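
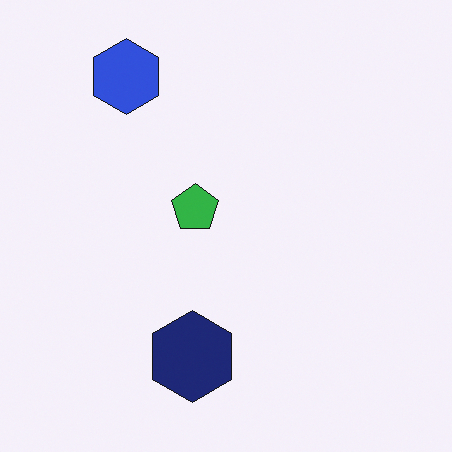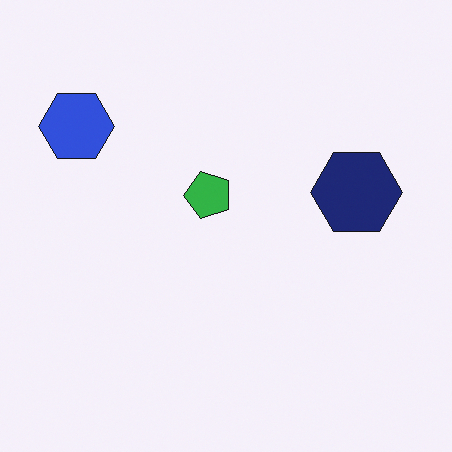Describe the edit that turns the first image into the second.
The second image is the first transposed (reflected across the top-left ↔ bottom-right diagonal).

Shapes have swapped their row and column positions — what was in the top-right is now in the bottom-left — a diagonal reflection.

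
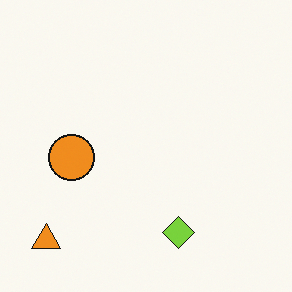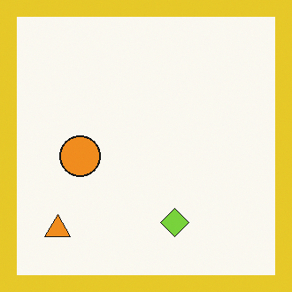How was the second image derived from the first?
It was framed with a yellow border.

A solid yellow frame runs around the edge of the second image, with the content slightly shrunk inside it.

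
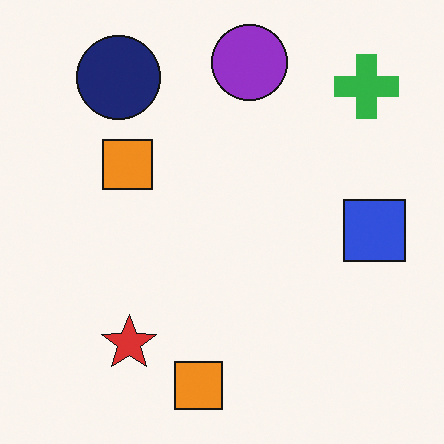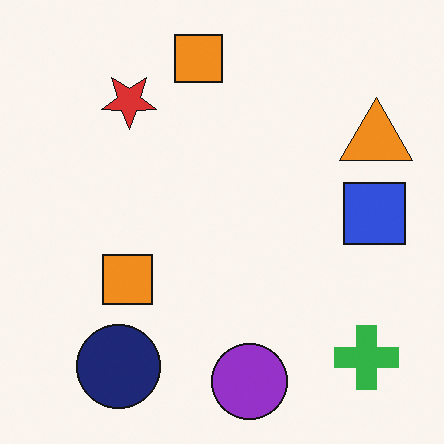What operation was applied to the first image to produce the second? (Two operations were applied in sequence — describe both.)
This is the original image flipped vertically (top ↔ bottom), then overlaid with an additional orange triangle.

The purple circle is in the top of the first image and the bottom of the second — shapes on opposite sides of the horizontal midline have swapped in a mirror flip. An orange triangle appears in the second image that is absent from the first.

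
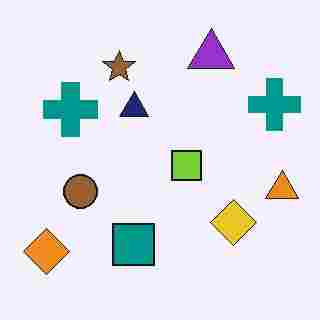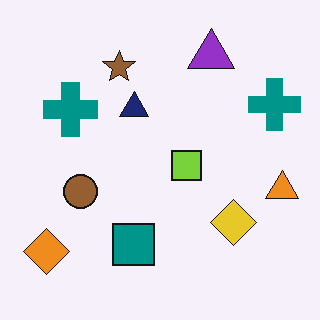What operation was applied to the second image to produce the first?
This is the original image degraded with heavy JPEG compression.

Blocky 8×8 compression artifacts appear around shape edges and the flat background shows ringing — characteristic JPEG degradation.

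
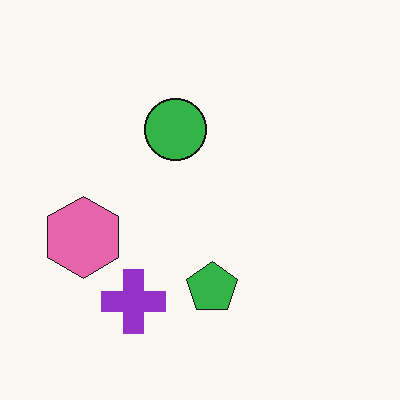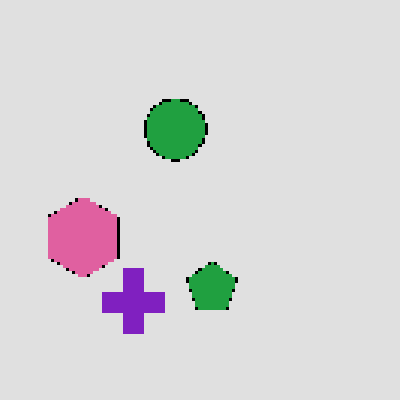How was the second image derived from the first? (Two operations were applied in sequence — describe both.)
The image was posterized to a reduced palette, then mildly pixelated.

Each flat color has snapped to a coarser quantized level — most visibly, the near-white background has dropped to a flat grey. Shapes are reduced to large square blocks; fine edges and outlines are lost — a downscale-then-upscale (mosaic) effect.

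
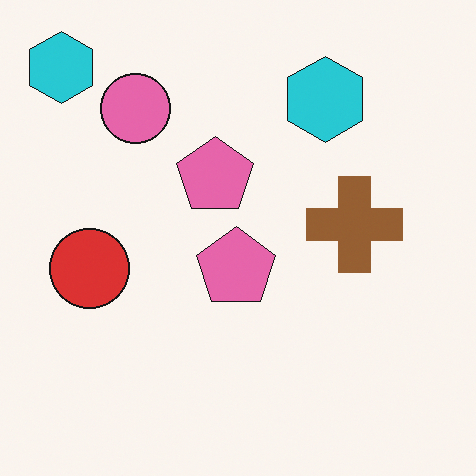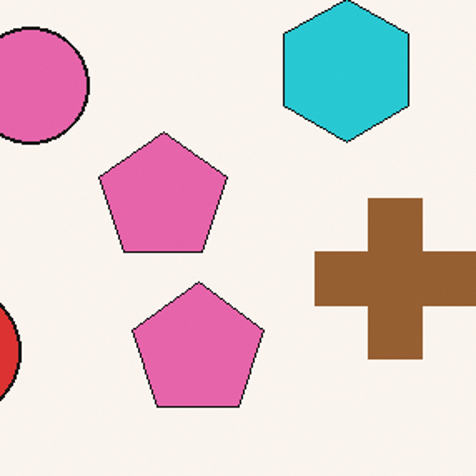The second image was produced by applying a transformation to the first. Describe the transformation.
Cropped tightly and scaled back up.

The visible shapes are larger and the field of view is narrower; shapes near the original edges may be partly or wholly outside the frame — a crop-and-rescale.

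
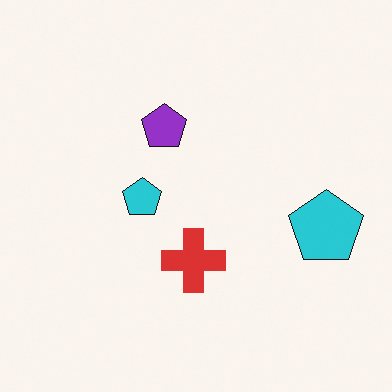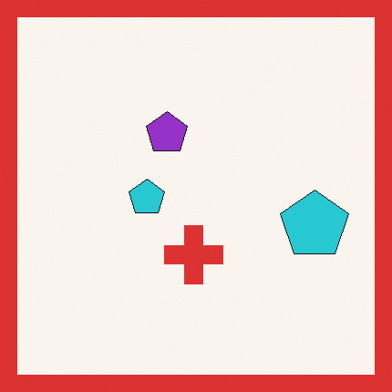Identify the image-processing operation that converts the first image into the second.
Framed with a red border.

A solid red frame runs around the edge of the second image, with the content slightly shrunk inside it.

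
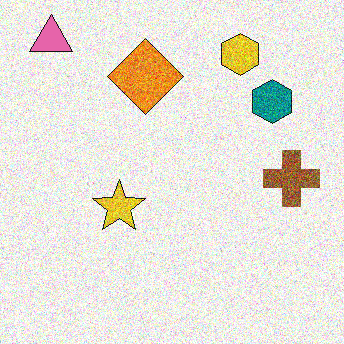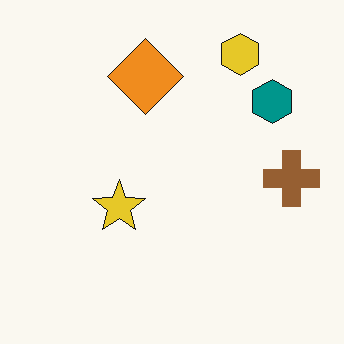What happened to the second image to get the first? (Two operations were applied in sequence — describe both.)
This is the original image degraded with heavy additive noise, then overlaid with an additional pink triangle.

Random speckle covers the whole image, including the flat background. A pink triangle appears in the first image that is absent from the second.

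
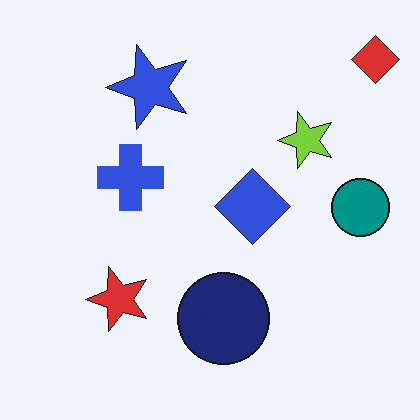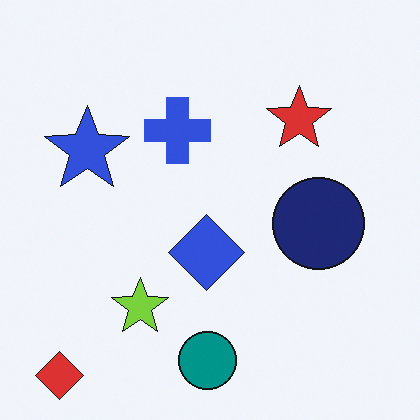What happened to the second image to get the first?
The image was transposed (reflected across the top-left ↔ bottom-right diagonal).

Shapes have swapped their row and column positions — what was in the top-right is now in the bottom-left — a diagonal reflection.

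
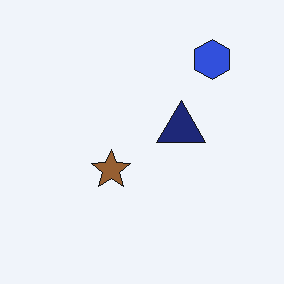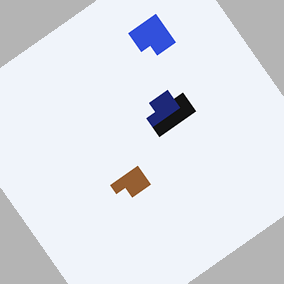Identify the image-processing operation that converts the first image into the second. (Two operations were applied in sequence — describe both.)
It was coarsely pixelated, then rotated counter-clockwise by a large amount — several tens of degrees.

Shapes are reduced to large square blocks; fine edges and outlines are lost — a downscale-then-upscale (mosaic) effect. Every shape is tilted by the same angle and the image corners show triangular fill wedges — a whole-image rotation by a non-right angle.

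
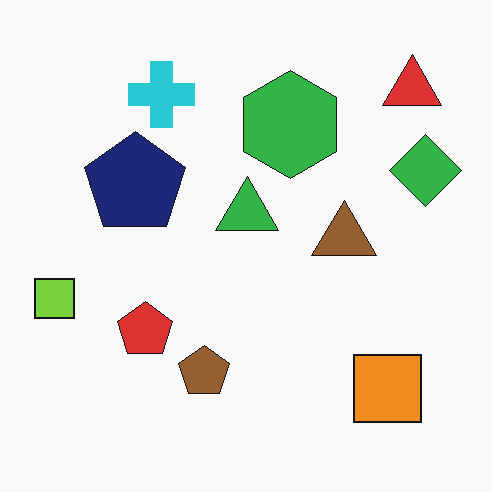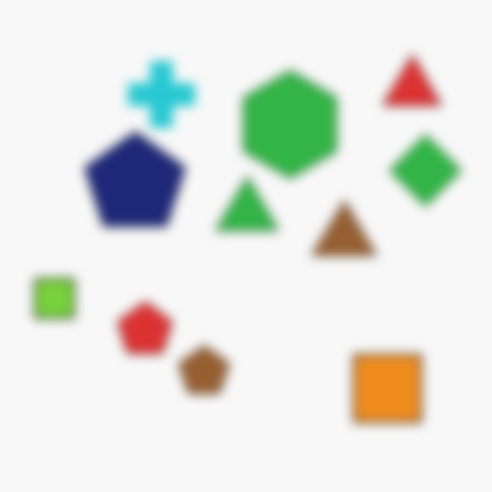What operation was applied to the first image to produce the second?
The transformation is: strongly gaussian-blurred.

Shape edges and outlines are uniformly softened across the whole image.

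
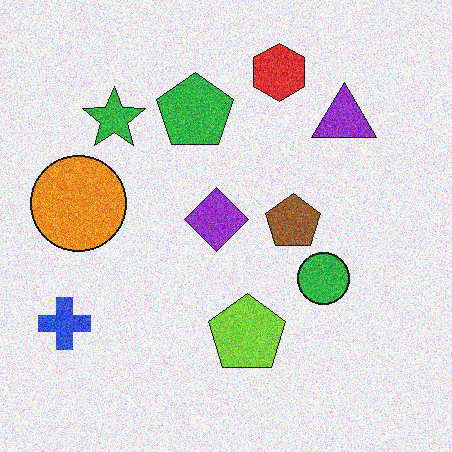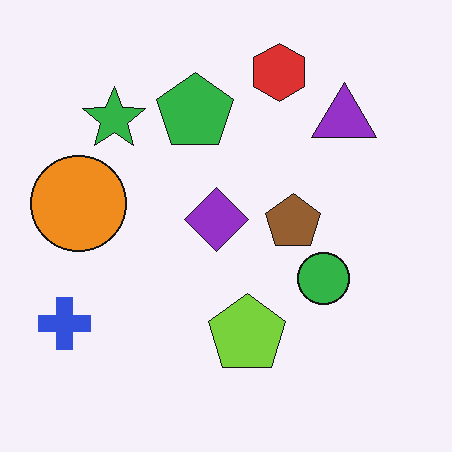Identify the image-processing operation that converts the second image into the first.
The transformation is: degraded with heavy additive noise.

Random speckle covers the whole image, including the flat background.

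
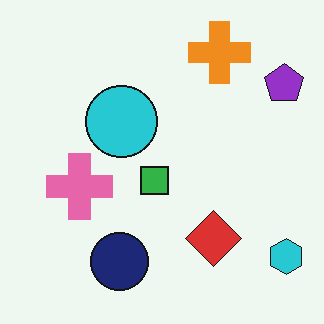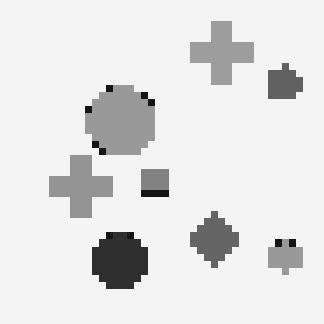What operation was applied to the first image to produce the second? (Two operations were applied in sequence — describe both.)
The image was converted to grayscale, then pixelated into visible square blocks.

All color is removed — every shape is now a shade of grey. Shapes are reduced to large square blocks; fine edges and outlines are lost — a downscale-then-upscale (mosaic) effect.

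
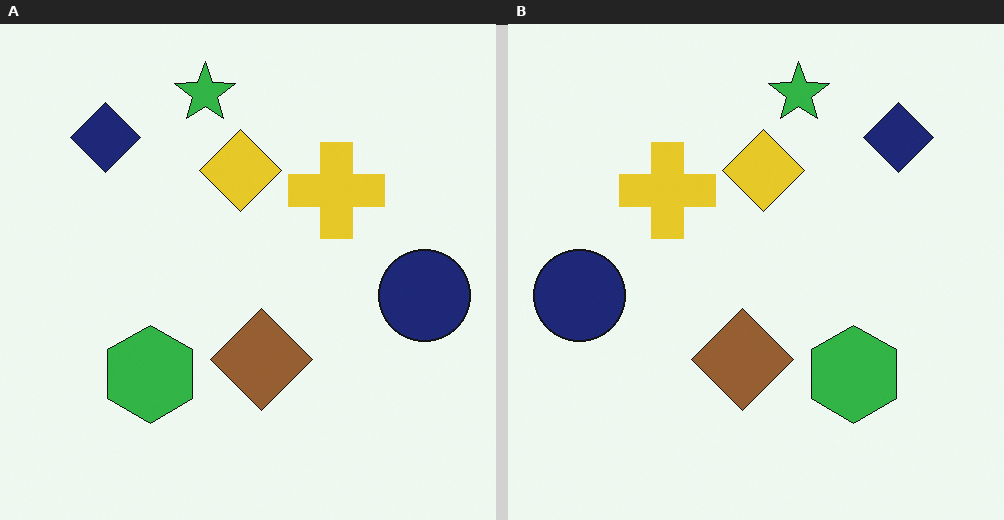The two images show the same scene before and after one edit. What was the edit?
The right (B) image is the left (A) flipped horizontally (left ↔ right).

The navy circle is in the right of the left (A) image and the left of the right (B) — shapes on opposite sides of the vertical midline have swapped in a mirror flip.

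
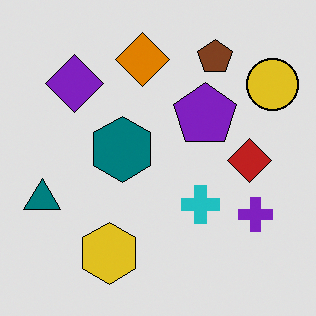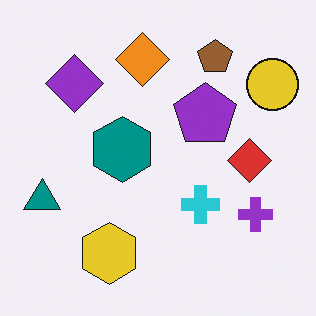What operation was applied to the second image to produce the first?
This is the original image posterized to a reduced palette.

Each flat color has snapped to a coarser quantized level — most visibly, the near-white background has dropped to a flat grey.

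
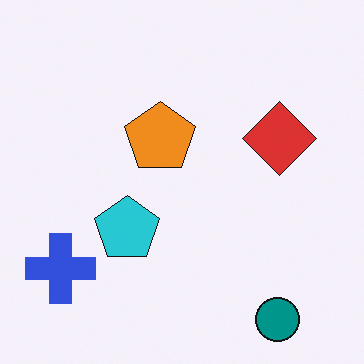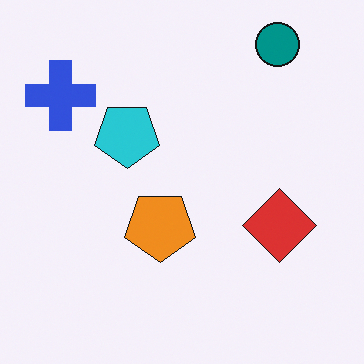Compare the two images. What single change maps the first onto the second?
The image was flipped vertically (top ↔ bottom).

The teal circle is in the bottom-right of the first image and the top-right of the second — shapes on opposite sides of the horizontal midline have swapped in a mirror flip.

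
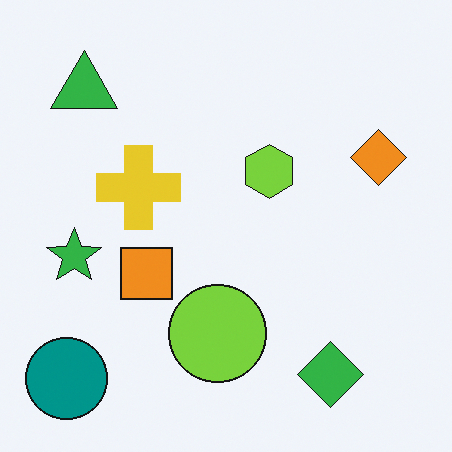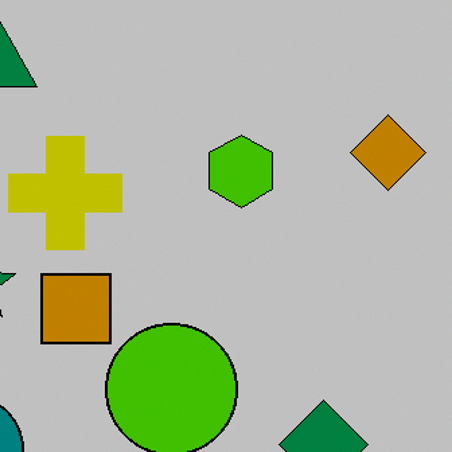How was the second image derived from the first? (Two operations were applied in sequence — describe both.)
The second image is the first heavily posterized to just a handful of flat colors, then cropped to a modestly smaller region and rescaled.

Each flat color has snapped to a coarser quantized level — most visibly, the near-white background has dropped to a flat grey. The visible shapes are larger and the field of view is narrower; shapes near the original edges may be partly or wholly outside the frame — a crop-and-rescale.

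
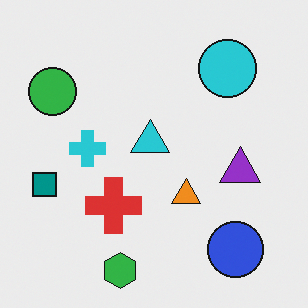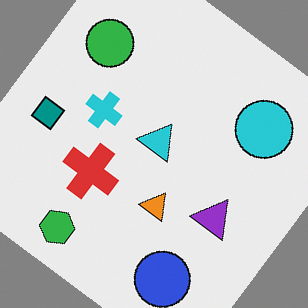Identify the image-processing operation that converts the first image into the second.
Rotated clockwise by a large amount — several tens of degrees.

Every shape is tilted by the same angle and the image corners show triangular fill wedges — a whole-image rotation by a non-right angle.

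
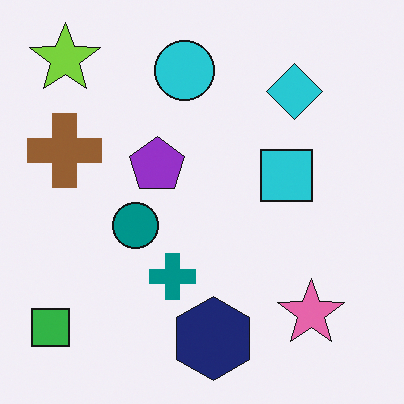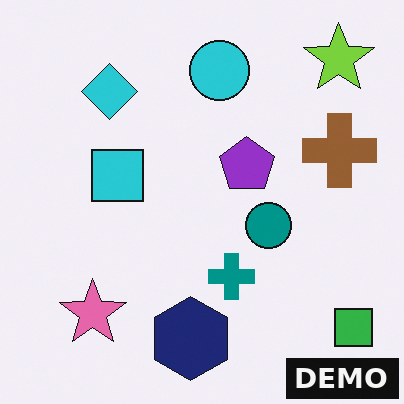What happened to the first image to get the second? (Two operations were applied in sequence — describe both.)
The second image is the first flipped horizontally (left ↔ right), then watermarked with the text "DEMO" in the lower-right corner.

The green square is in the bottom-left of the first image and the bottom-right of the second — shapes on opposite sides of the vertical midline have swapped in a mirror flip. A dark label reading "DEMO" appears in the lower-right corner.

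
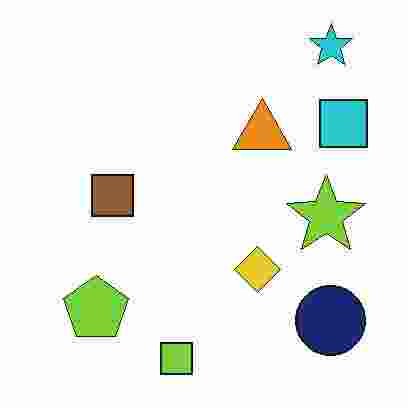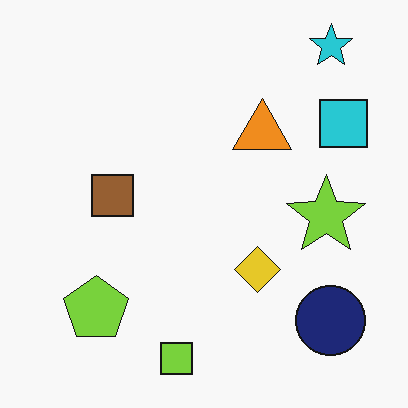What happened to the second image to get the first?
The image was heavily JPEG-compressed with obvious blocking artifacts.

Blocky 8×8 compression artifacts appear around shape edges and the flat background shows ringing — characteristic JPEG degradation.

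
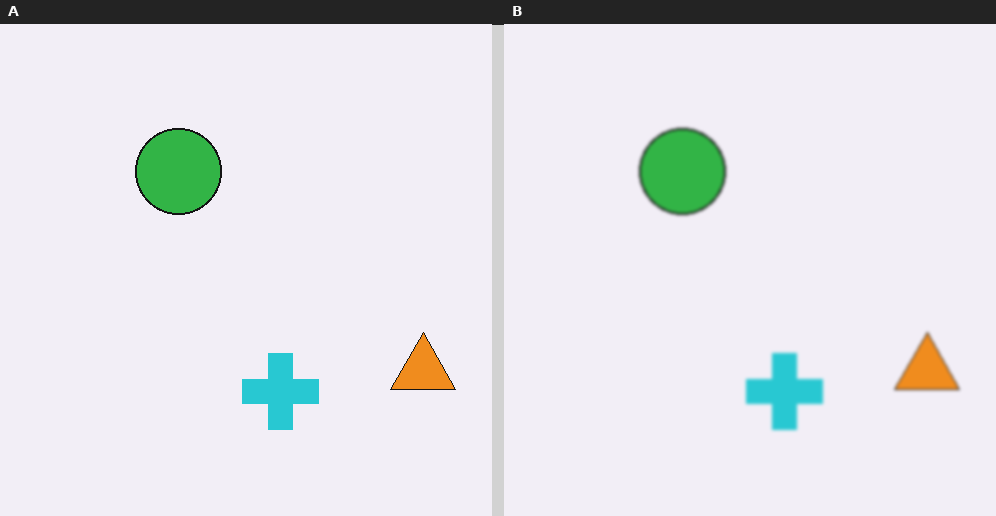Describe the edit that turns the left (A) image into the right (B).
The image was given a subtle gaussian blur.

Shape edges and outlines are uniformly softened across the whole image.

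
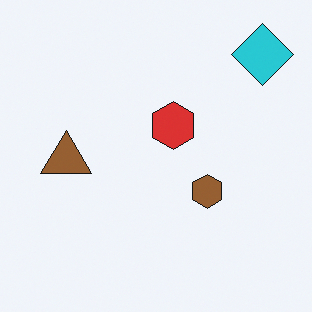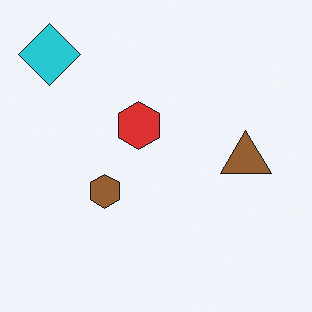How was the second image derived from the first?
It was flipped horizontally (left ↔ right).

The cyan diamond is in the top-right of the first image and the top-left of the second — shapes on opposite sides of the vertical midline have swapped in a mirror flip.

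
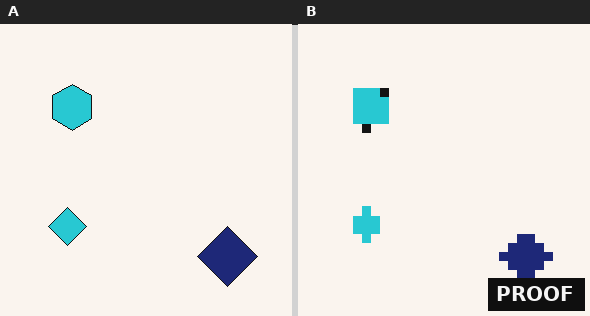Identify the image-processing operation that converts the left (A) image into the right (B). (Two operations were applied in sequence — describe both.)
The transformation is: coarsely pixelated, then watermarked with the text "PROOF" in the lower-right corner.

Shapes are reduced to large square blocks; fine edges and outlines are lost — a downscale-then-upscale (mosaic) effect. A dark label reading "PROOF" appears in the lower-right corner.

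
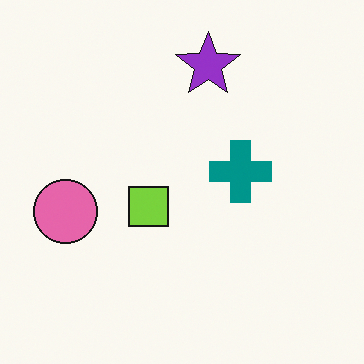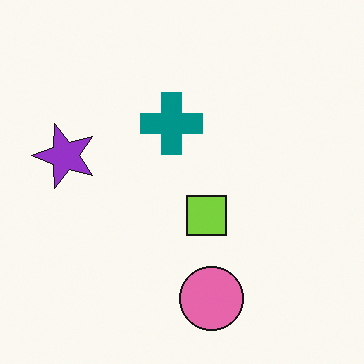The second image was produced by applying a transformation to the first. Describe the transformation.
This is the original image rotated 90° counter-clockwise.

The pink circle sits in the left of the first image and the bottom of the second — consistent with a whole-image 90° counter-clockwise rotation.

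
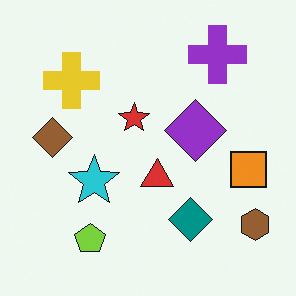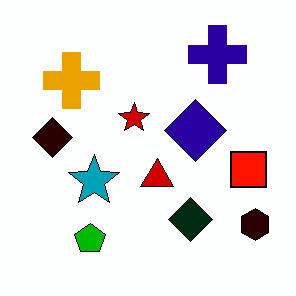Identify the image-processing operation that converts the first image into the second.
The image was given much higher contrast.

Tones are pushed away from mid-grey across the whole image — a global contrast change.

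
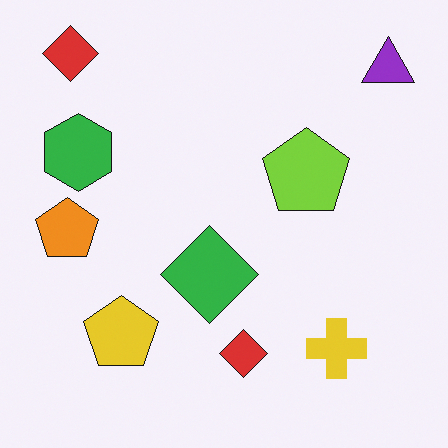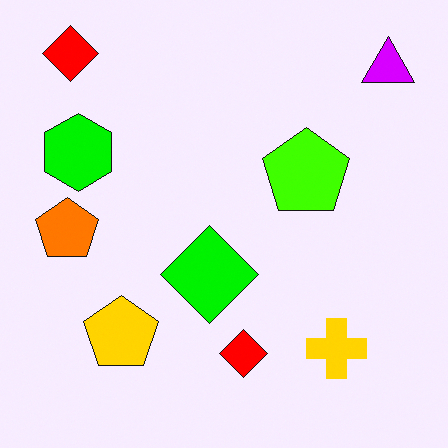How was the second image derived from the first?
This is the original image heavily oversaturated.

All colors are more vivid — a global saturation change.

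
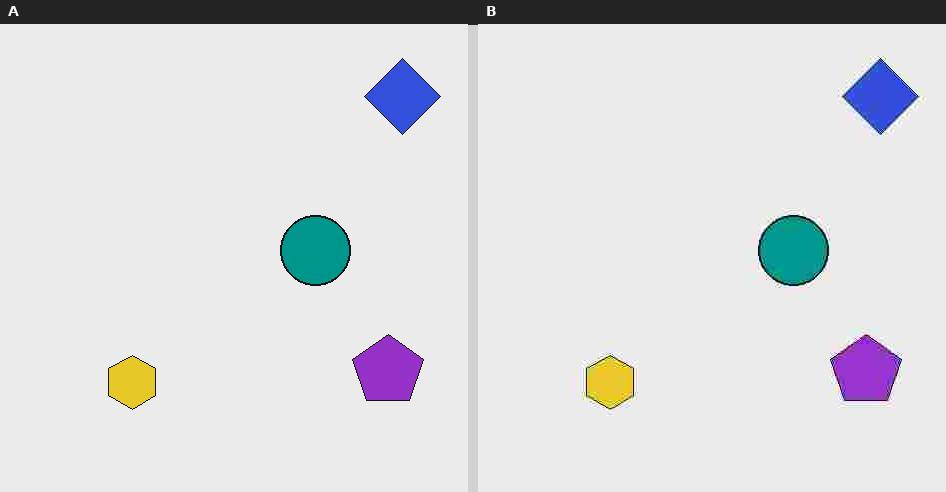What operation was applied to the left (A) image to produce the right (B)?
The right (B) image is the left (A) heavily JPEG-compressed with obvious blocking artifacts.

Blocky 8×8 compression artifacts appear around shape edges and the flat background shows ringing — characteristic JPEG degradation.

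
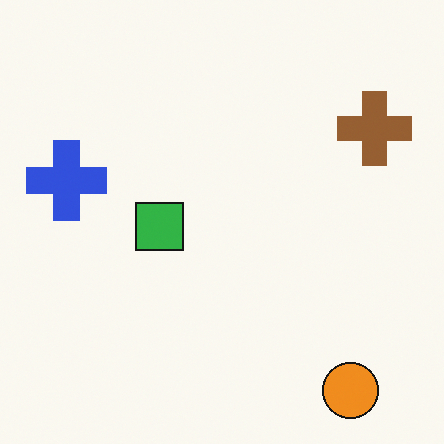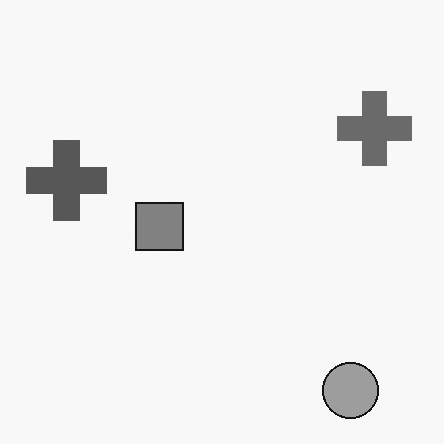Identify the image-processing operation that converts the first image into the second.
It was converted to grayscale.

All color is removed — every shape is now a shade of grey.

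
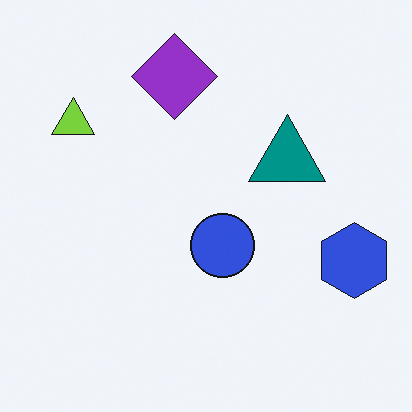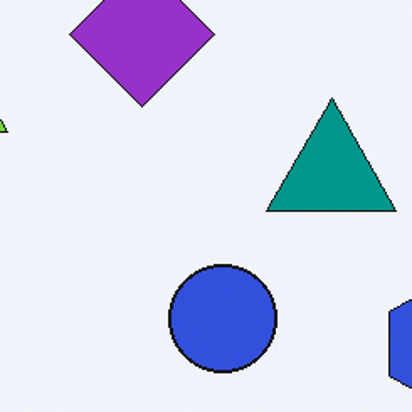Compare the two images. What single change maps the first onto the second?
This is the original image cropped to a noticeably smaller region and rescaled.

The visible shapes are larger and the field of view is narrower; shapes near the original edges may be partly or wholly outside the frame — a crop-and-rescale.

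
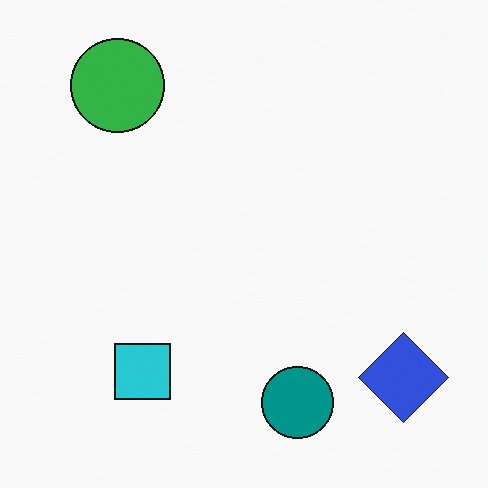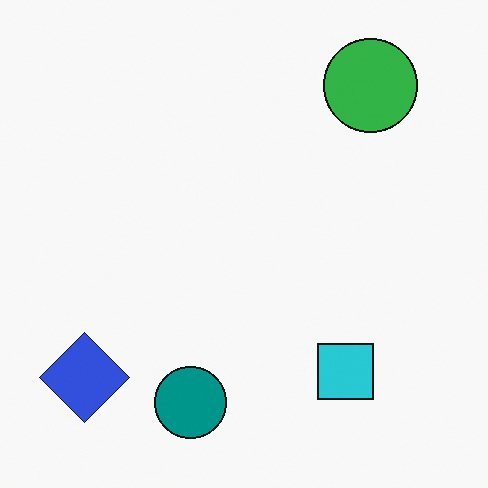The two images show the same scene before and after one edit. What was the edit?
The second image is the first flipped horizontally (left ↔ right).

The blue diamond is in the bottom-right of the first image and the bottom-left of the second — shapes on opposite sides of the vertical midline have swapped in a mirror flip.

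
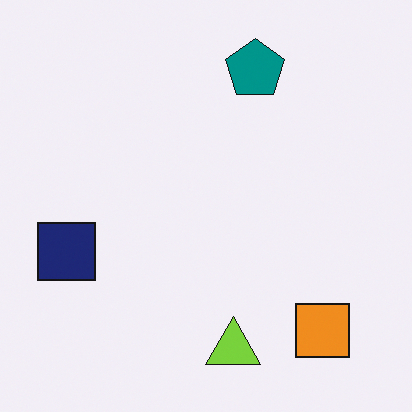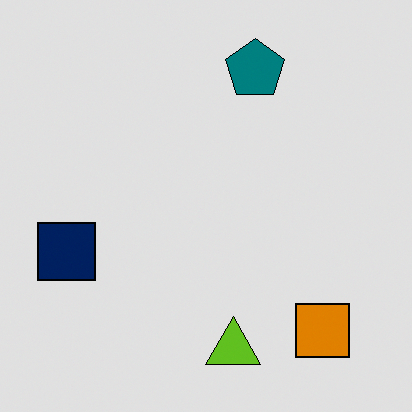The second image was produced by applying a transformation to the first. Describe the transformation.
This is the original image moderately posterized.

Each flat color has snapped to a coarser quantized level — most visibly, the near-white background has dropped to a flat grey.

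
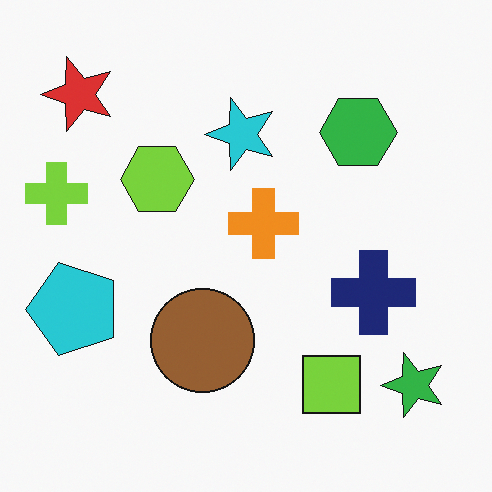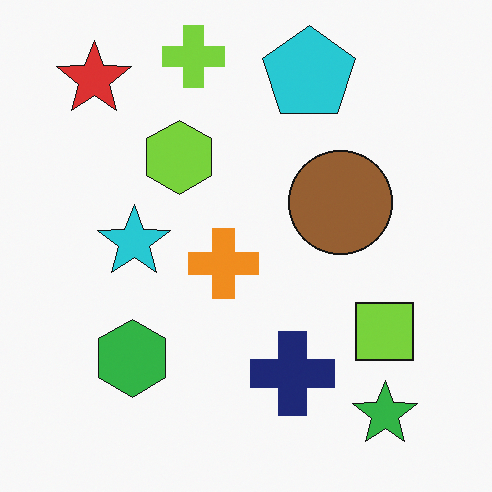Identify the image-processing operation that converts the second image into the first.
The image was transposed (reflected across the top-left ↔ bottom-right diagonal).

Shapes have swapped their row and column positions — what was in the top-right is now in the bottom-left — a diagonal reflection.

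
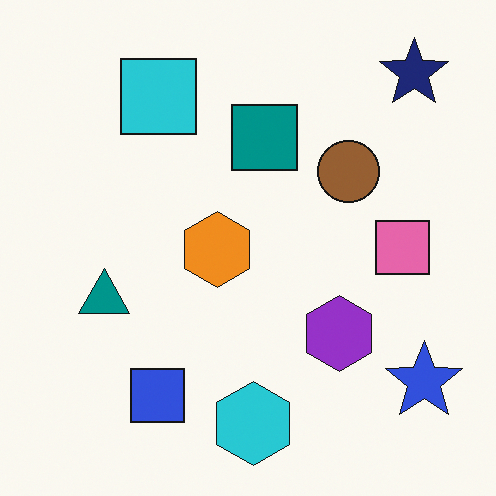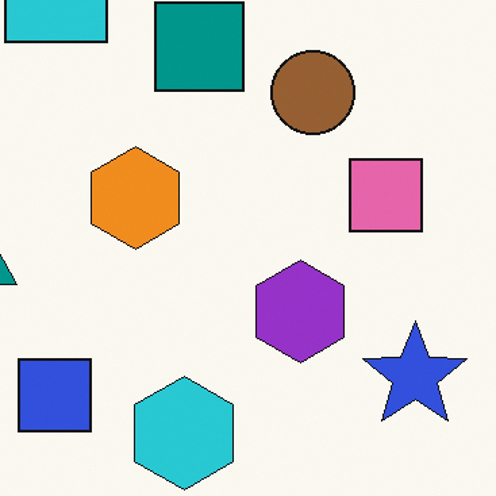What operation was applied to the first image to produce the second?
Cropped slightly and scaled back up.

The visible shapes are larger and the field of view is narrower; shapes near the original edges may be partly or wholly outside the frame — a crop-and-rescale.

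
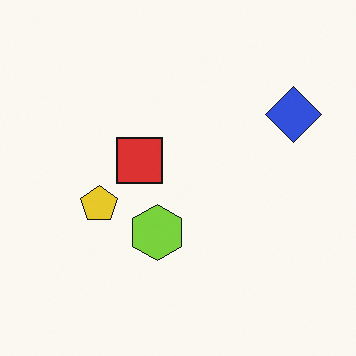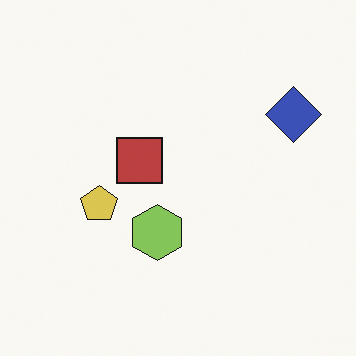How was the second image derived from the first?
The image was slightly desaturated.

All colors are more muted and greyish — a global saturation change.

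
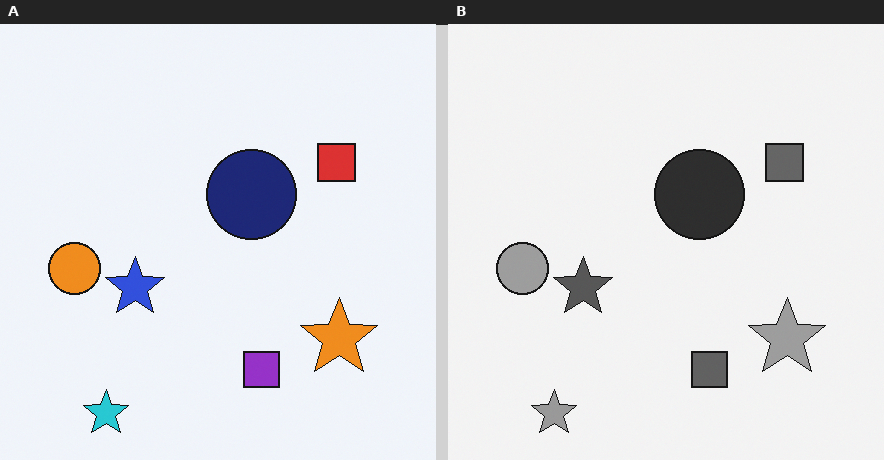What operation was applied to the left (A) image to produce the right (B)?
This is the original image converted to grayscale.

All color is removed — every shape is now a shade of grey.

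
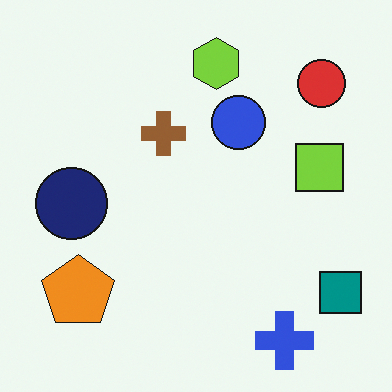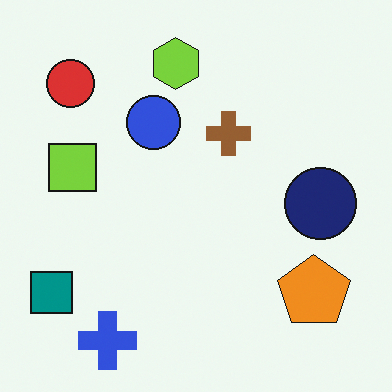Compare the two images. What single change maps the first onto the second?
It was flipped horizontally (left ↔ right).

The teal square is in the bottom-right of the first image and the bottom-left of the second — shapes on opposite sides of the vertical midline have swapped in a mirror flip.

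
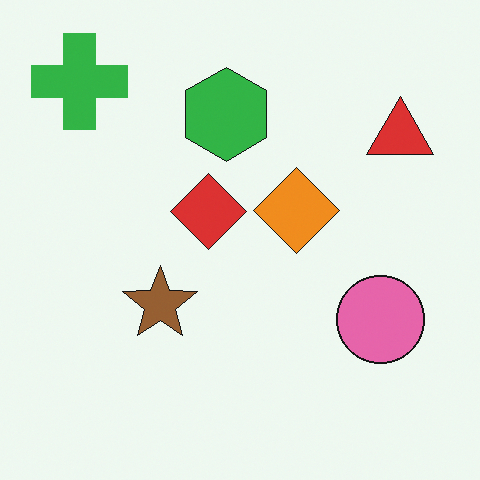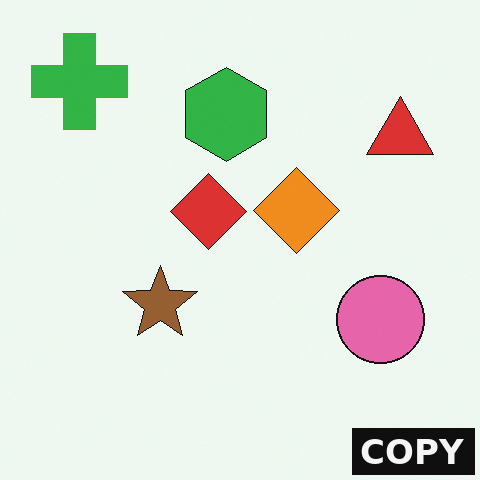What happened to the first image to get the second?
Watermarked with the text "COPY" in the lower-right corner.

A dark label reading "COPY" appears in the lower-right corner.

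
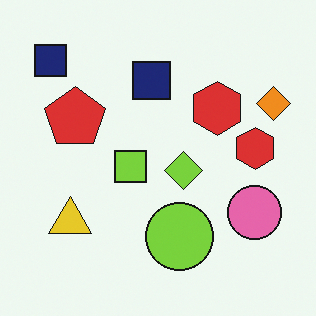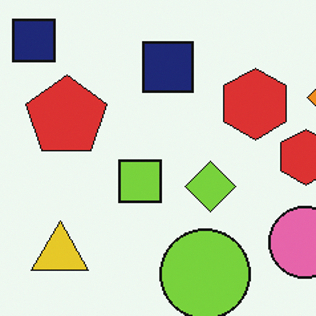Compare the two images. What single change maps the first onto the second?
Cropped slightly and scaled back up.

The visible shapes are larger and the field of view is narrower; shapes near the original edges may be partly or wholly outside the frame — a crop-and-rescale.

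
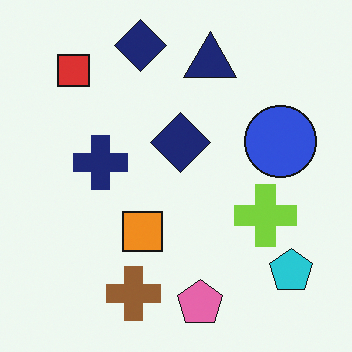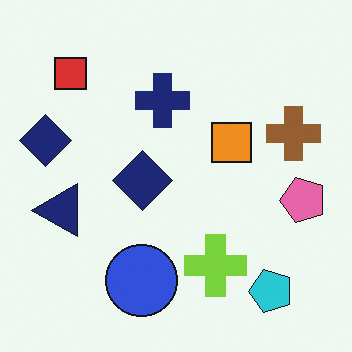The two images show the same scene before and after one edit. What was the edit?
The second image is the first transposed (reflected across the top-left ↔ bottom-right diagonal).

Shapes have swapped their row and column positions — what was in the top-right is now in the bottom-left — a diagonal reflection.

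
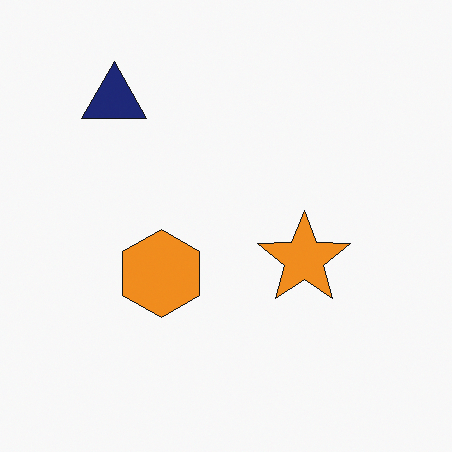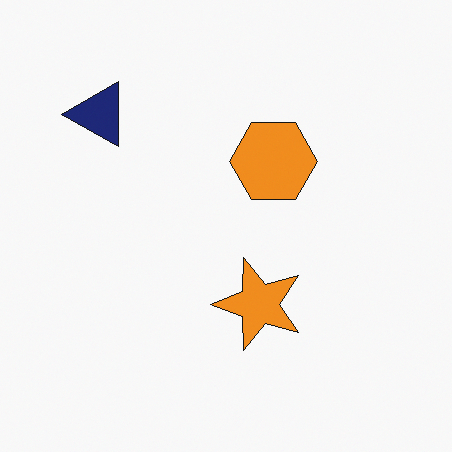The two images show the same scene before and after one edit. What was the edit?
This is the original image transposed (reflected across the top-left ↔ bottom-right diagonal).

Shapes have swapped their row and column positions — what was in the top-right is now in the bottom-left — a diagonal reflection.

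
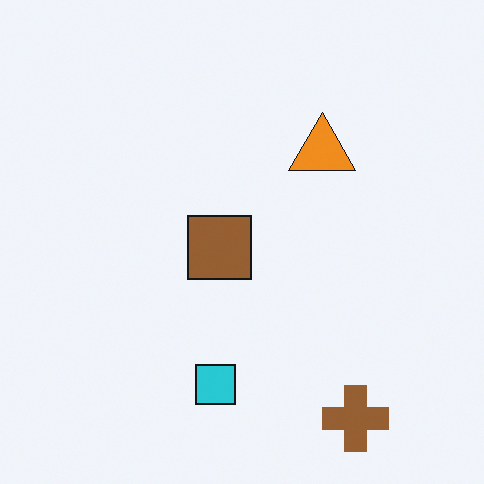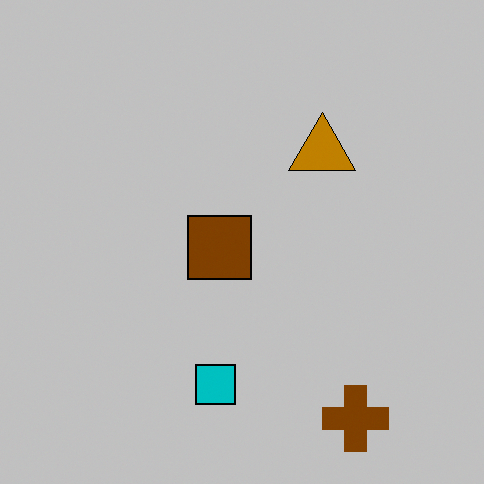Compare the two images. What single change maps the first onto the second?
The transformation is: heavily posterized to just a handful of flat colors.

Each flat color has snapped to a coarser quantized level — most visibly, the near-white background has dropped to a flat grey.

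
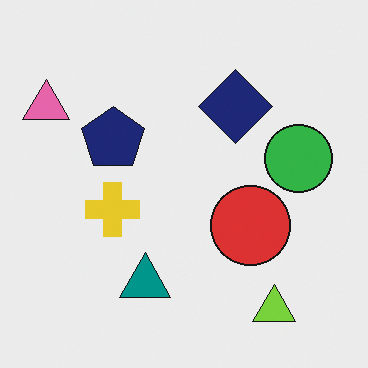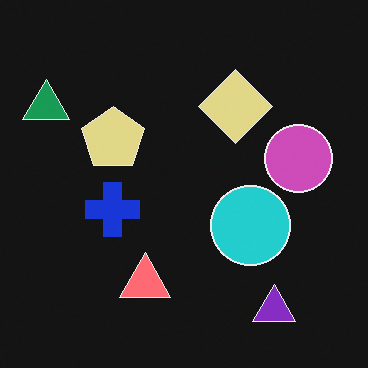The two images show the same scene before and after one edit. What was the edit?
Color-inverted (negative).

The light background has become dark and every shape's color is its complement — a photographic negative.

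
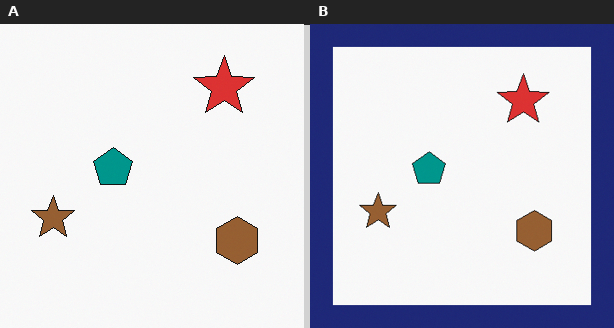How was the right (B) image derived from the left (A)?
The image was framed with a navy border.

A solid navy frame runs around the edge of the right (B) image, with the content slightly shrunk inside it.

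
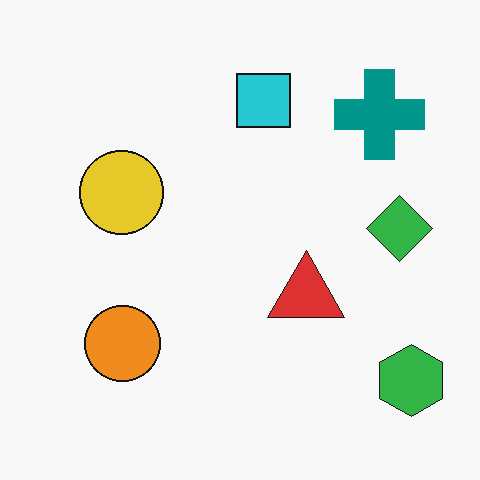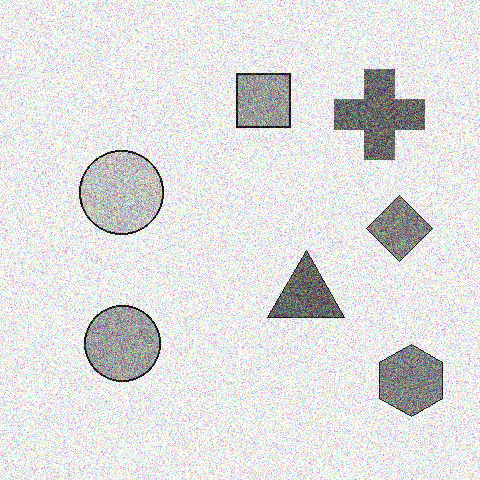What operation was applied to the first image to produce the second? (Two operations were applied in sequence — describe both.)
The image was converted to grayscale, then degraded with a thick layer of grain.

All color is removed — every shape is now a shade of grey. Random speckle covers the whole image, including the flat background.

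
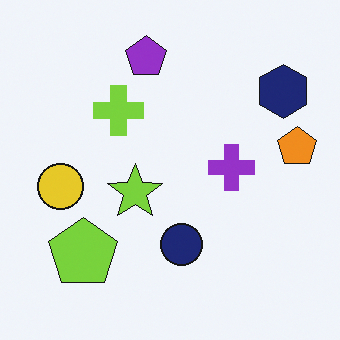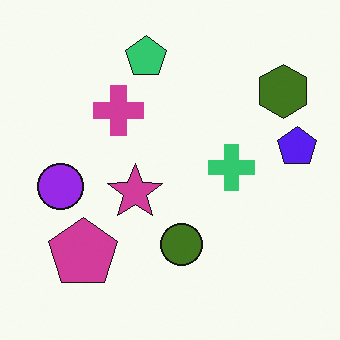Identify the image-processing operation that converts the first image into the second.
The second image is the first hue-shifted through roughly half the color wheel.

Every shape's color has rotated by the same amount around the hue wheel — a uniform hue shift.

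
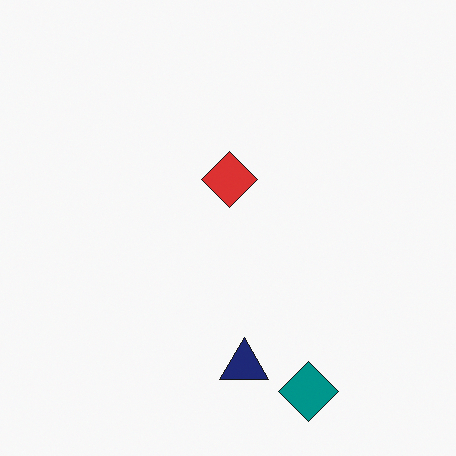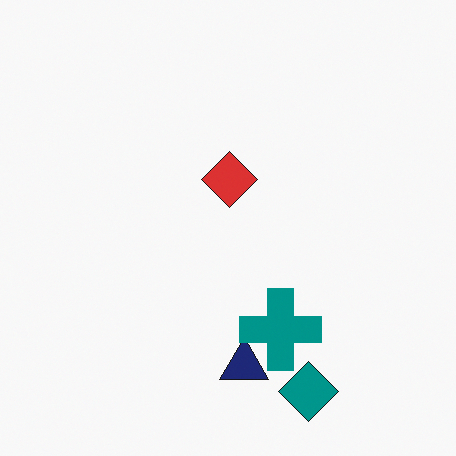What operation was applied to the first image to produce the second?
The second image is the first overlaid with an additional teal cross.

A teal cross appears in the second image that is absent from the first.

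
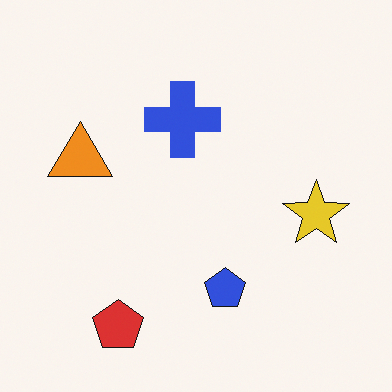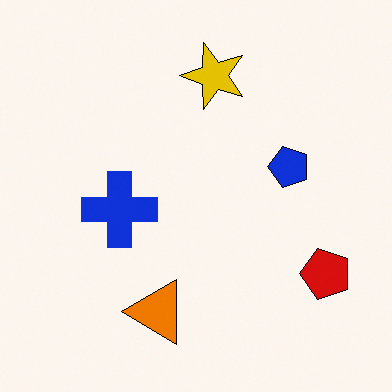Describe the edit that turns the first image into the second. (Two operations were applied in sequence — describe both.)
This is the original image rotated 90° counter-clockwise, then given slightly increased contrast.

The red pentagon sits in the bottom-left of the first image and the bottom-right of the second — consistent with a whole-image 90° counter-clockwise rotation. Tones are pushed away from mid-grey across the whole image — a global contrast change.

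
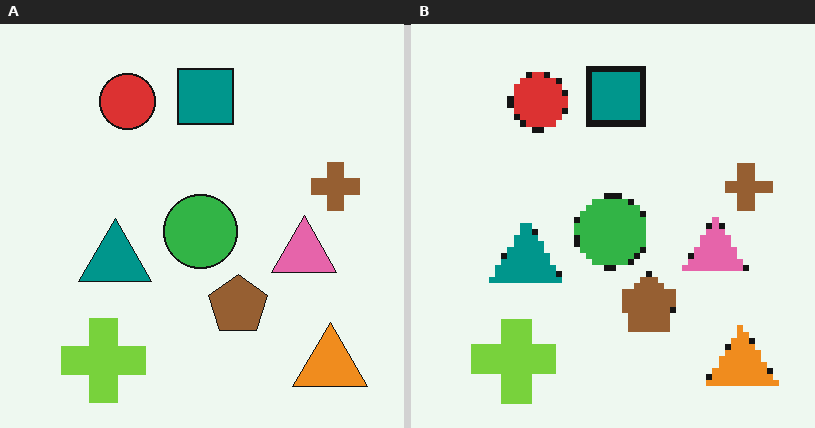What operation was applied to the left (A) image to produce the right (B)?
The image was pixelated into visible square blocks.

Shapes are reduced to large square blocks; fine edges and outlines are lost — a downscale-then-upscale (mosaic) effect.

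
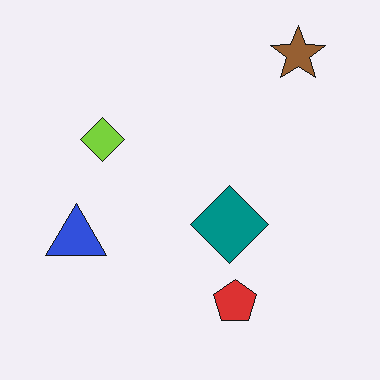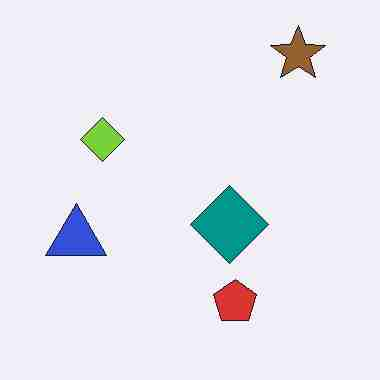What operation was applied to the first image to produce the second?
It was heavily JPEG-compressed with obvious blocking artifacts.

Blocky 8×8 compression artifacts appear around shape edges and the flat background shows ringing — characteristic JPEG degradation.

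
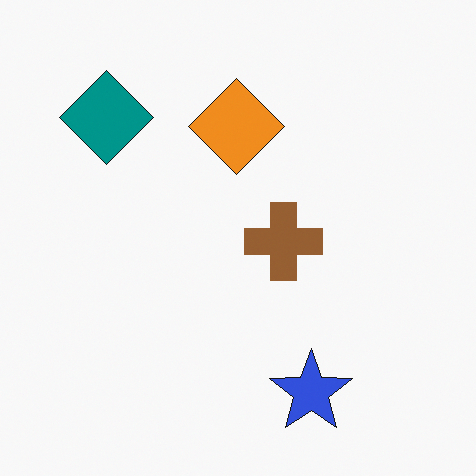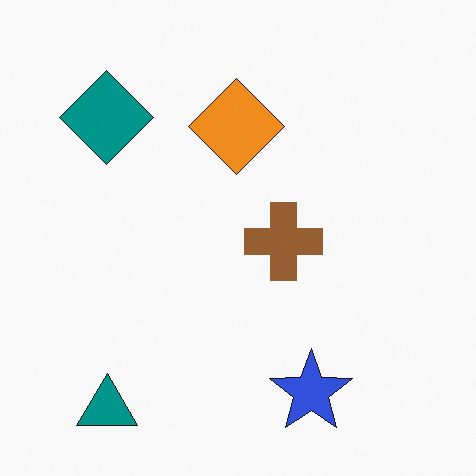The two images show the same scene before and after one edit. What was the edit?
This is the original image overlaid with an additional teal triangle.

A teal triangle appears in the second image that is absent from the first.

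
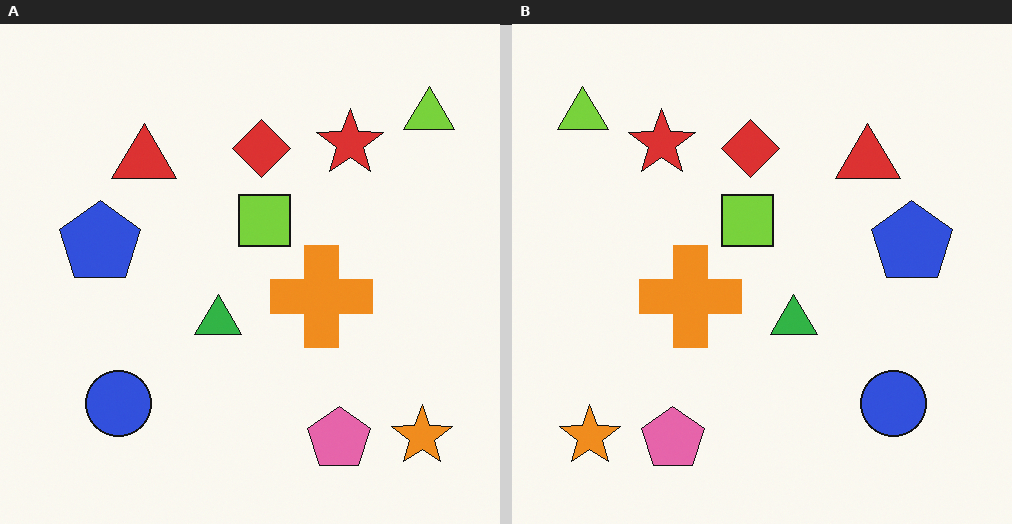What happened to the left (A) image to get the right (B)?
Flipped horizontally (left ↔ right).

The lime triangle is in the top-right of the left (A) image and the top-left of the right (B) — shapes on opposite sides of the vertical midline have swapped in a mirror flip.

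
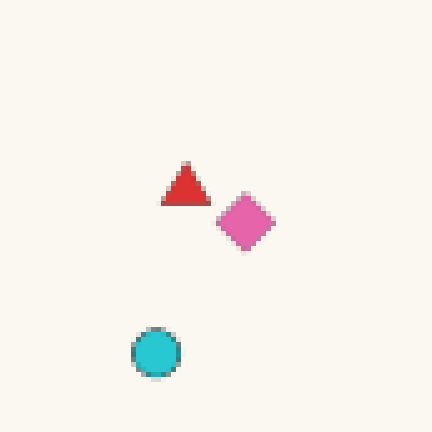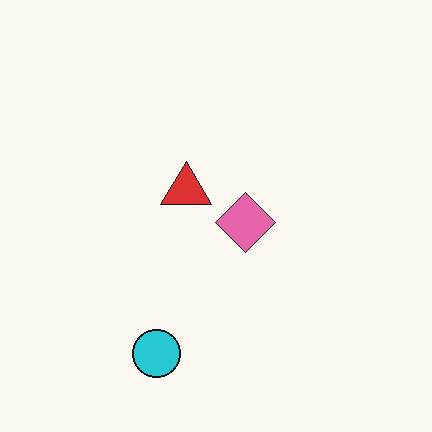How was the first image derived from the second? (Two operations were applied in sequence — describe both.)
The image was lightly blurred, then mildly pixelated.

Shape edges and outlines are uniformly softened across the whole image. Shapes are reduced to large square blocks; fine edges and outlines are lost — a downscale-then-upscale (mosaic) effect.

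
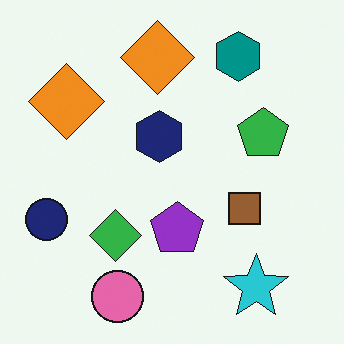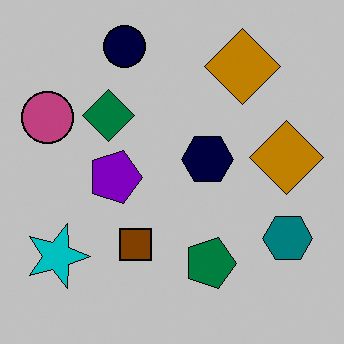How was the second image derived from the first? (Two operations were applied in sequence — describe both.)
The second image is the first rotated 90° clockwise, then heavily posterized to just a handful of flat colors.

The cyan star sits in the bottom-right of the first image and the bottom-left of the second — consistent with a whole-image 90° clockwise rotation. Each flat color has snapped to a coarser quantized level — most visibly, the near-white background has dropped to a flat grey.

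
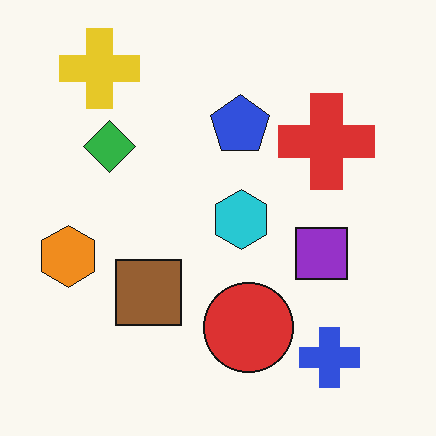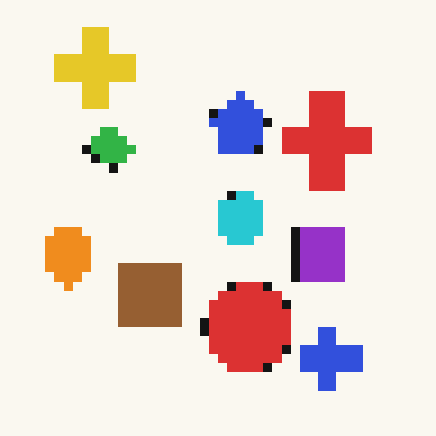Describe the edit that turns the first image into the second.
The second image is the first heavily pixelated into large blocks.

Shapes are reduced to large square blocks; fine edges and outlines are lost — a downscale-then-upscale (mosaic) effect.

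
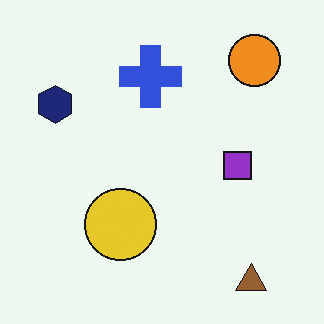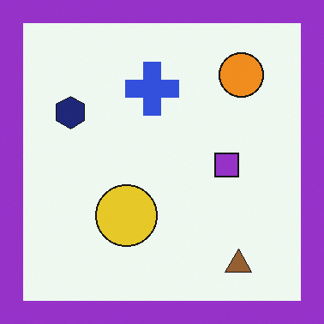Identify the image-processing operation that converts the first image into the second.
It was framed with a purple border.

A solid purple frame runs around the edge of the second image, with the content slightly shrunk inside it.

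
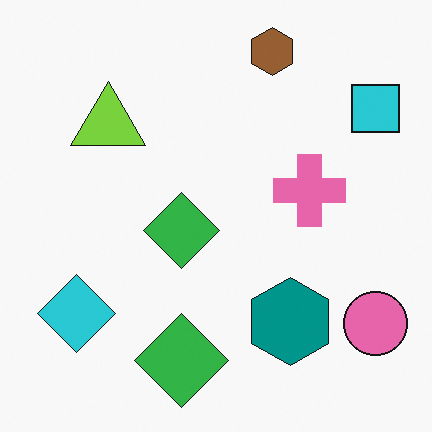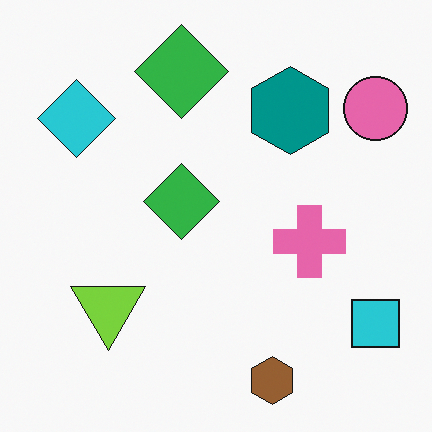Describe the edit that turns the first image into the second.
Flipped vertically (top ↔ bottom).

The brown hexagon is in the top of the first image and the bottom of the second — shapes on opposite sides of the horizontal midline have swapped in a mirror flip.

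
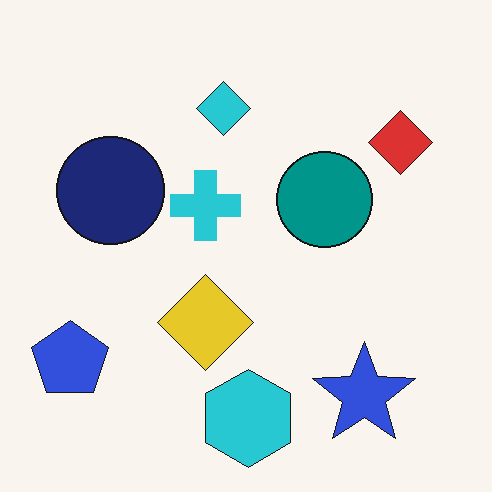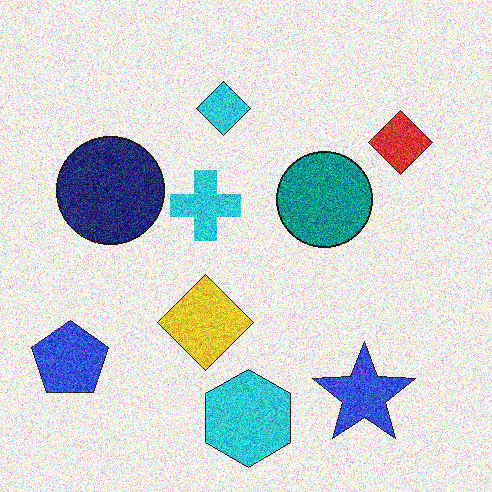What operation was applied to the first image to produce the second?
The image was degraded with a thick layer of grain.

Random speckle covers the whole image, including the flat background.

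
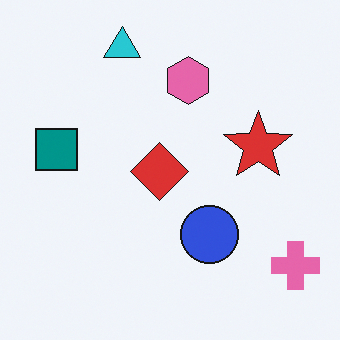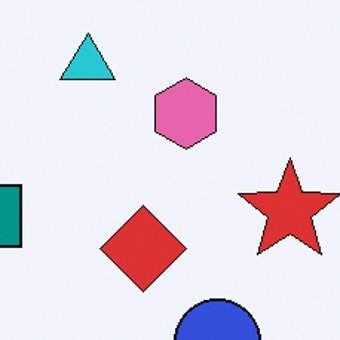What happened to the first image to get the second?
Cropped to a modestly smaller region and rescaled.

The visible shapes are larger and the field of view is narrower; shapes near the original edges may be partly or wholly outside the frame — a crop-and-rescale.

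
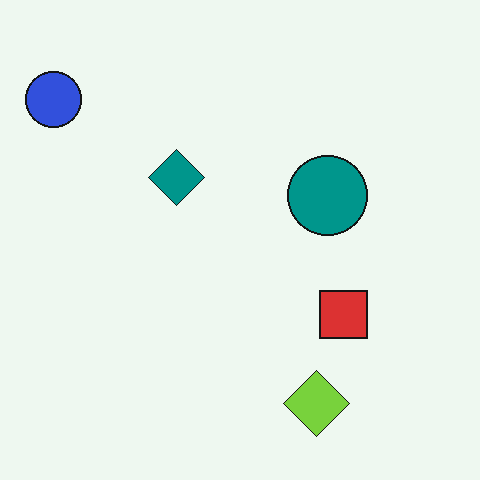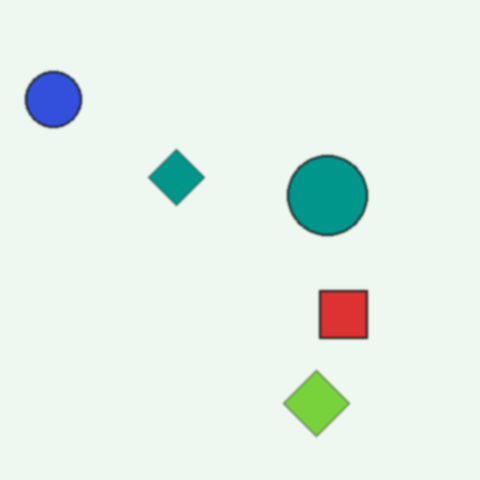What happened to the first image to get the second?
The transformation is: given a subtle gaussian blur.

Shape edges and outlines are uniformly softened across the whole image.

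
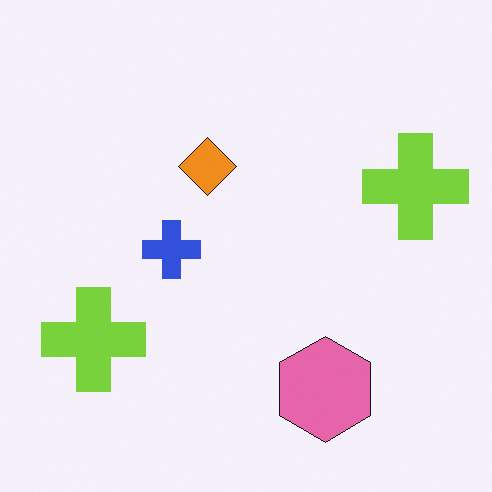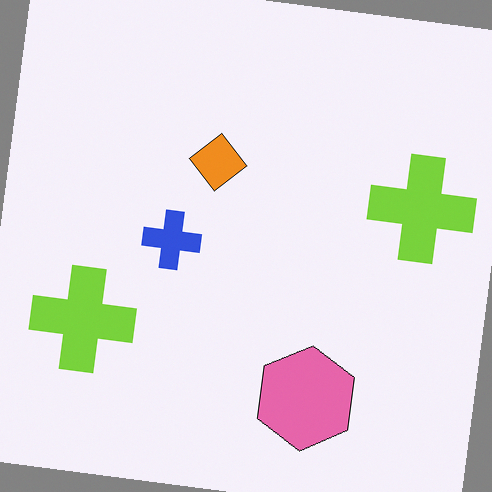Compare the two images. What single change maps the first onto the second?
The transformation is: rotated clockwise by a few degrees.

Every shape is tilted by the same angle and the image corners show triangular fill wedges — a whole-image rotation by a non-right angle.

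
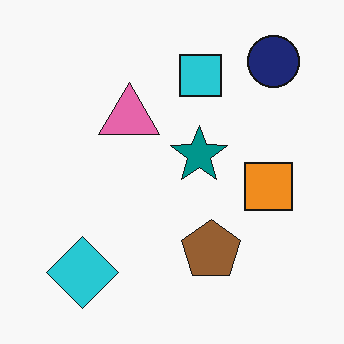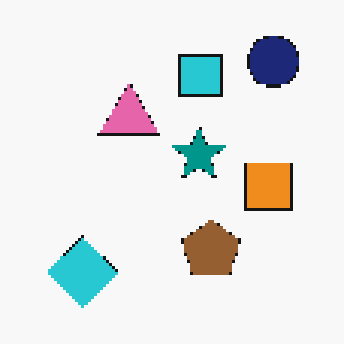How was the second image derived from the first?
The transformation is: lightly pixelated (a mild mosaic effect).

Shapes are reduced to large square blocks; fine edges and outlines are lost — a downscale-then-upscale (mosaic) effect.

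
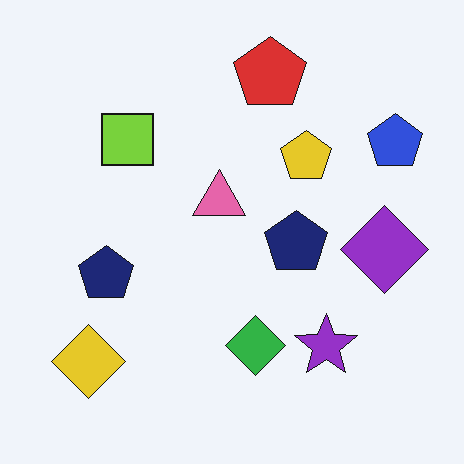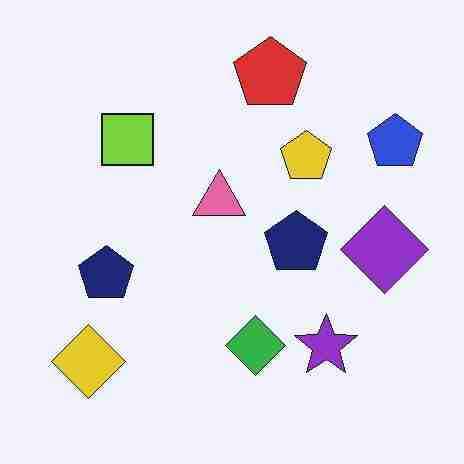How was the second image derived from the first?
This is the original image heavily JPEG-compressed with obvious blocking artifacts.

Blocky 8×8 compression artifacts appear around shape edges and the flat background shows ringing — characteristic JPEG degradation.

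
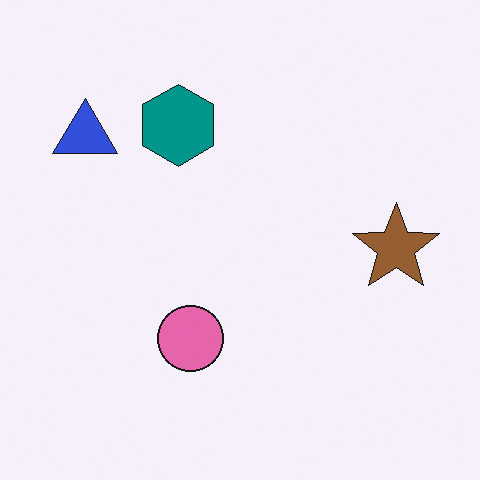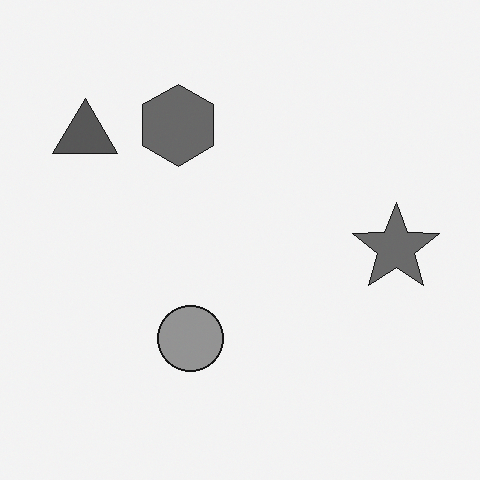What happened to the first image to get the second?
Converted to grayscale.

All color is removed — every shape is now a shade of grey.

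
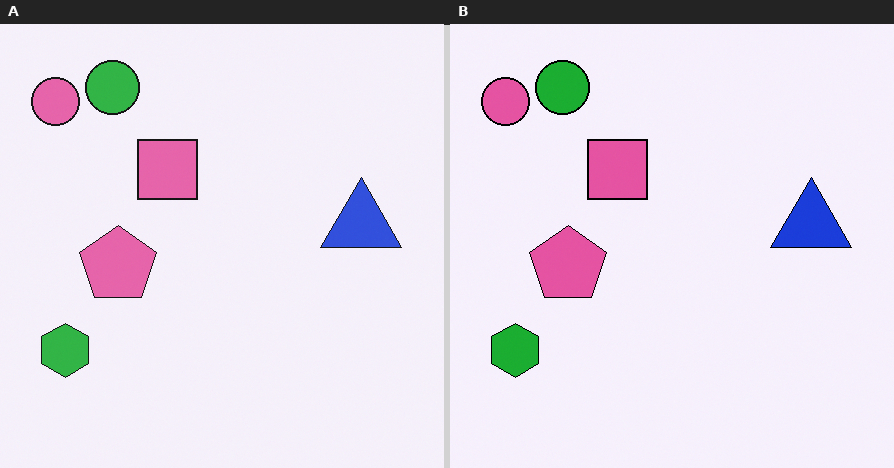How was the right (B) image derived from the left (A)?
Given slightly increased contrast.

Tones are pushed away from mid-grey across the whole image — a global contrast change.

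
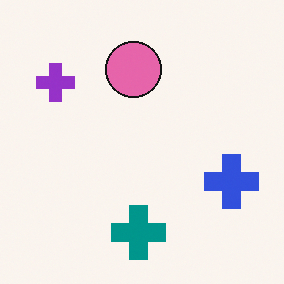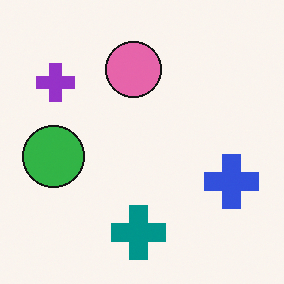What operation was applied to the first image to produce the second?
The transformation is: overlaid with an additional green circle.

A green circle appears in the second image that is absent from the first.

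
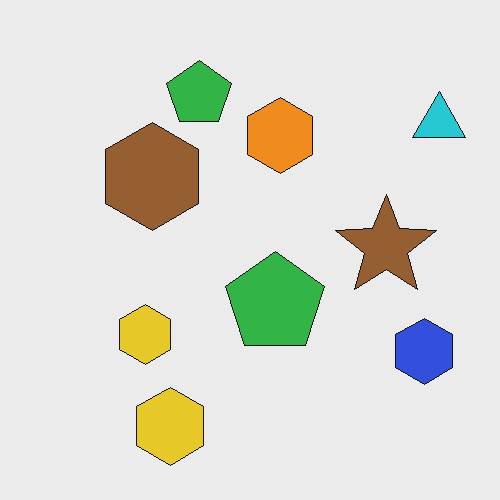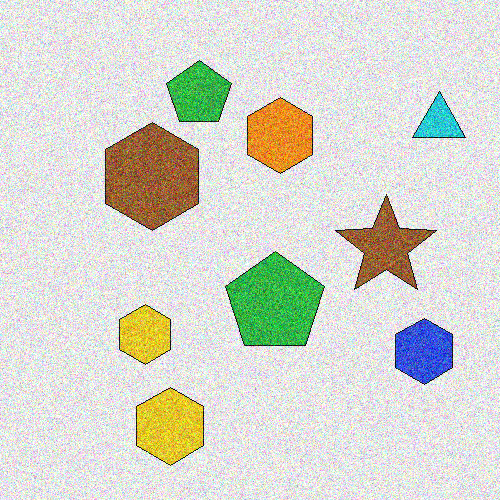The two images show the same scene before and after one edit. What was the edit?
The second image is the first degraded with a thick layer of grain.

Random speckle covers the whole image, including the flat background.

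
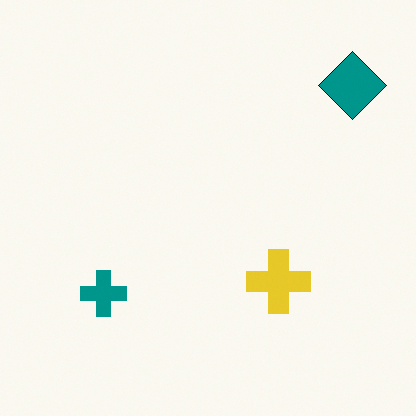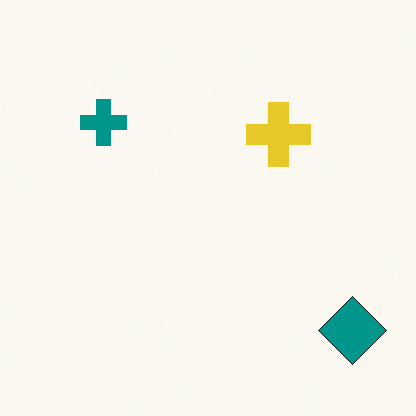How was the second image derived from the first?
The image was flipped vertically (top ↔ bottom).

The teal diamond is in the top-right of the first image and the bottom-right of the second — shapes on opposite sides of the horizontal midline have swapped in a mirror flip.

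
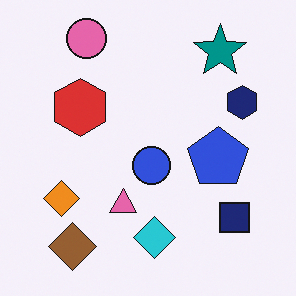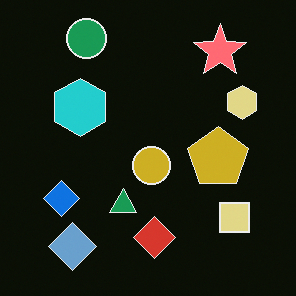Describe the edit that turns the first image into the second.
This is the original image color-inverted (negative).

The light background has become dark and every shape's color is its complement — a photographic negative.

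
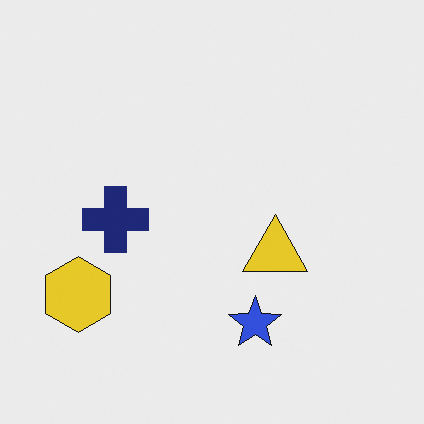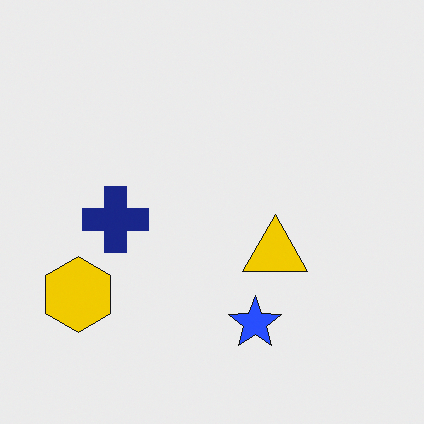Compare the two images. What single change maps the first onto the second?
The image was slightly oversaturated.

All colors are more vivid — a global saturation change.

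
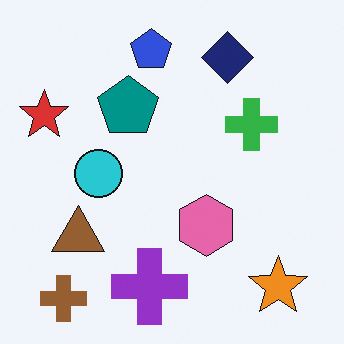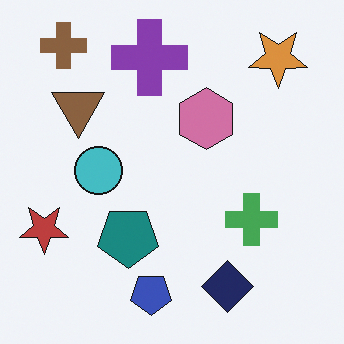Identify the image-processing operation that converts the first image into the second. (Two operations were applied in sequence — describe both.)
The second image is the first flipped vertically (top ↔ bottom), then slightly desaturated.

The brown cross is in the bottom-left of the first image and the top-left of the second — shapes on opposite sides of the horizontal midline have swapped in a mirror flip. All colors are more muted and greyish — a global saturation change.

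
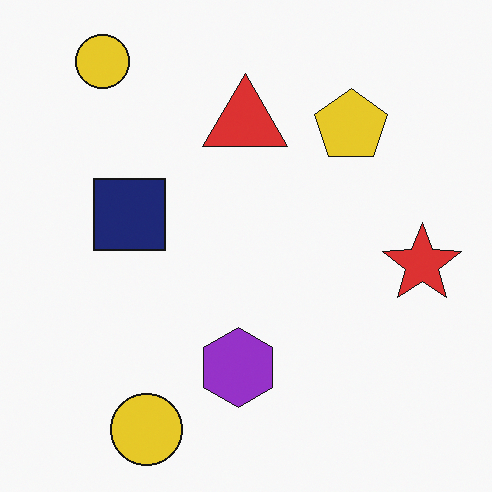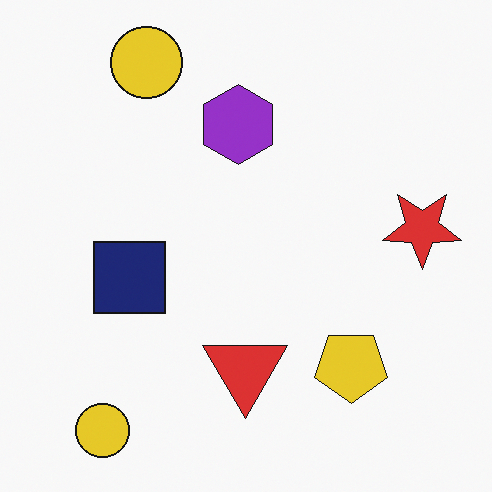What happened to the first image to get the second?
The transformation is: flipped vertically (top ↔ bottom).

The red triangle is in the top of the first image and the bottom of the second — shapes on opposite sides of the horizontal midline have swapped in a mirror flip.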